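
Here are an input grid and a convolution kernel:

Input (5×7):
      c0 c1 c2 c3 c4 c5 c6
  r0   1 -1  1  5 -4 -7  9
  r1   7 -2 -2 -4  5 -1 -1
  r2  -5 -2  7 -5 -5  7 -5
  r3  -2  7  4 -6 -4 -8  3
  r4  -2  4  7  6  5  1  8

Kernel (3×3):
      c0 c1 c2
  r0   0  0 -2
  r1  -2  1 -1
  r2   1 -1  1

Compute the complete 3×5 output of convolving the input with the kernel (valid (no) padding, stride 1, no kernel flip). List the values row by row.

Output[0,0]: The receptive field on the input at this output position is [1 -1 1 / 7 -2 -2 / -5 -2 7]. Elementwise product with the kernel and sum: 1·-2 + 7·-2 + -2·1 + -2·-1 + -5·1 + -2·-1 + 7·1.

-12 -18 10 35 -45
0 21 -18 -10 31
-6 9 6 4 19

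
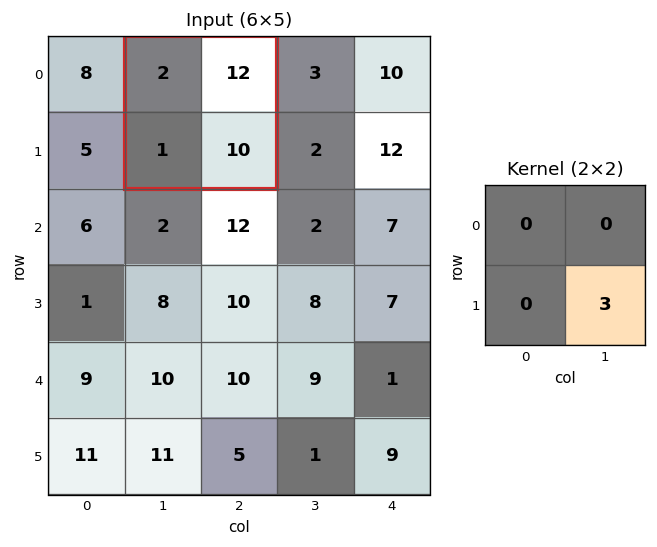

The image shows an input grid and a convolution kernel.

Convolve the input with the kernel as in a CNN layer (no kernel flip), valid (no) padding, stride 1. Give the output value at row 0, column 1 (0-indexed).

The receptive field on the input at this output position is [2 12 / 1 10]. Elementwise product with the kernel and sum: 10·3.

30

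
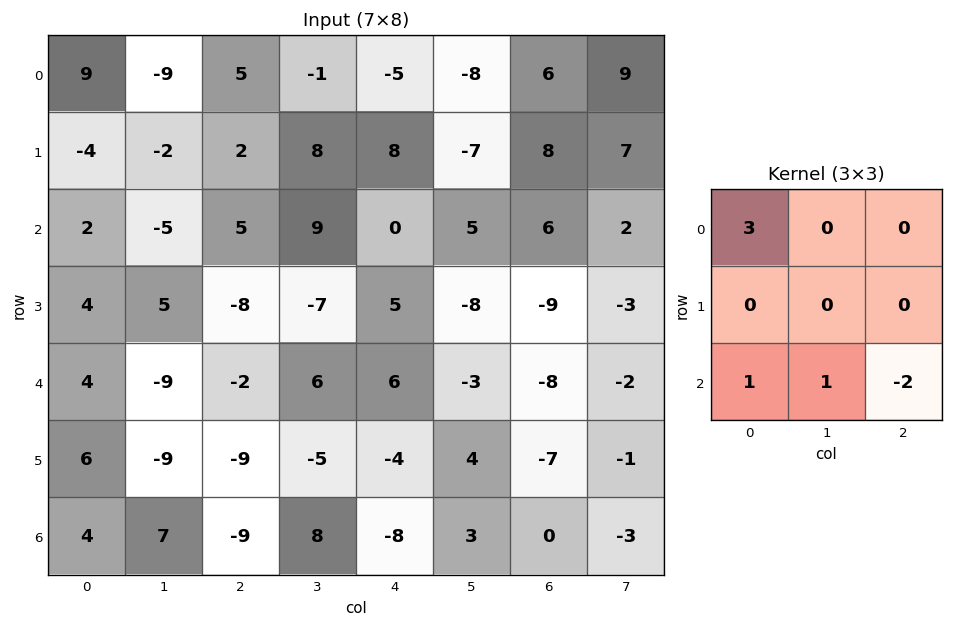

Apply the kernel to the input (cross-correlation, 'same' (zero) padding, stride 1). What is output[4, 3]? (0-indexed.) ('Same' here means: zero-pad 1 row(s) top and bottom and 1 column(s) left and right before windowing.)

-30

The receptive field on the zero-padded input at this output position is [-8 -7 5 / -2 6 6 / -9 -5 -4]. Elementwise product with the kernel and sum: -8·3 + -9·1 + -5·1 + -4·-2.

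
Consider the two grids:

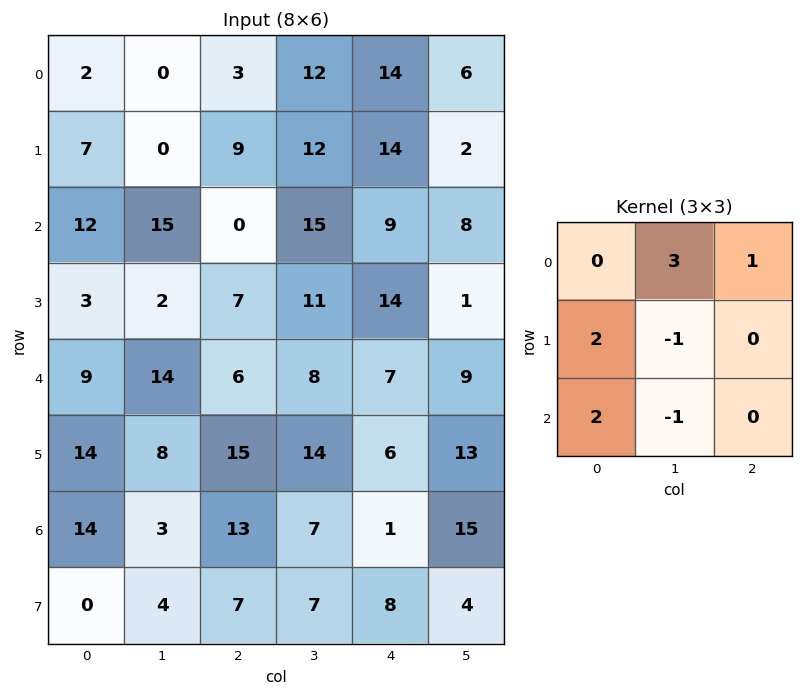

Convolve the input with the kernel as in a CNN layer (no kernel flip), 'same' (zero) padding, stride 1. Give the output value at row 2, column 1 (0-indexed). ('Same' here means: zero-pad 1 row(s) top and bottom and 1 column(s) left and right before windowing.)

The receptive field on the zero-padded input at this output position is [7 0 9 / 12 15 0 / 3 2 7]. Elementwise product with the kernel and sum: 0·3 + 9·1 + 12·2 + 15·-1 + 3·2 + 2·-1.

22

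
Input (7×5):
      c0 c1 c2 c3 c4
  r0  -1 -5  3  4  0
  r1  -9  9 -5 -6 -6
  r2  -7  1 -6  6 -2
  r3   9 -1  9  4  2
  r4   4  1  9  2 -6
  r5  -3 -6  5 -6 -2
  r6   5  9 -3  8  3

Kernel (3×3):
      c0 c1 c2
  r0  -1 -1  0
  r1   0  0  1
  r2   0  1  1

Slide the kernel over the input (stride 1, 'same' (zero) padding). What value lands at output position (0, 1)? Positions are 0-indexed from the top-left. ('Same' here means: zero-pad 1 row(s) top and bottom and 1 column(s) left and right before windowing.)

7

The receptive field on the zero-padded input at this output position is [0 0 0 / -1 -5 3 / -9 9 -5]. Elementwise product with the kernel and sum: 0·-1 + 0·-1 + 3·1 + 9·1 + -5·1.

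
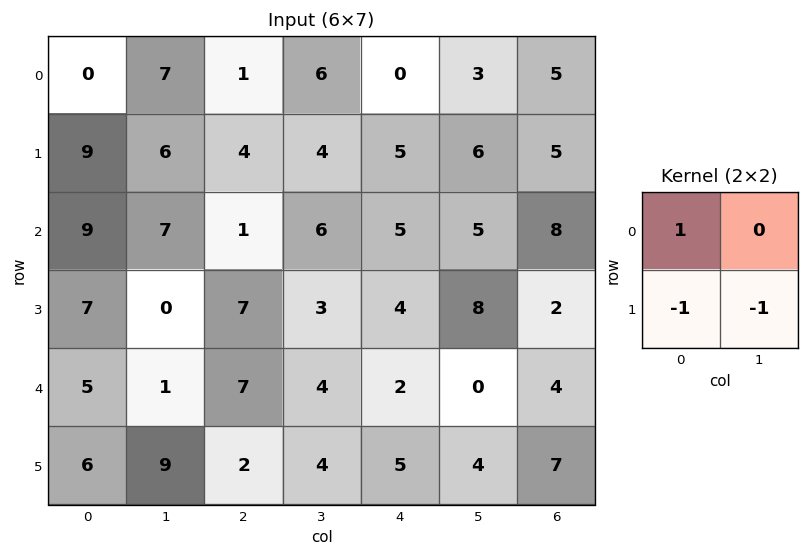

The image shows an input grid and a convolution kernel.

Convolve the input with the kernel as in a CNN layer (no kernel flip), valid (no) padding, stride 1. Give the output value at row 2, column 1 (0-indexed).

0

The receptive field on the input at this output position is [7 1 / 0 7]. Elementwise product with the kernel and sum: 7·1 + 0·-1 + 7·-1.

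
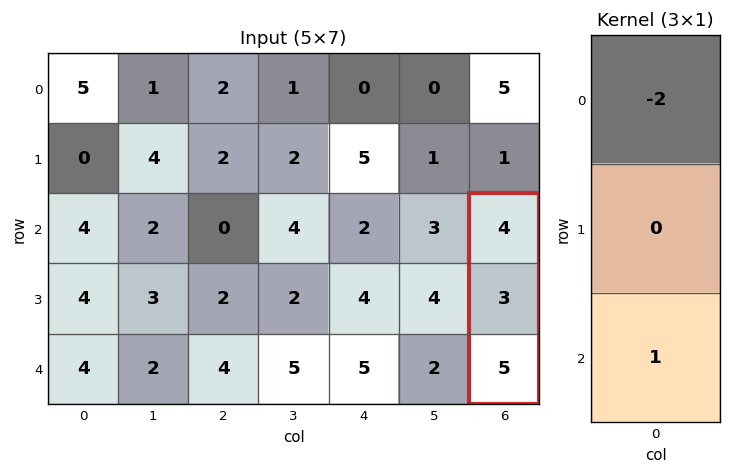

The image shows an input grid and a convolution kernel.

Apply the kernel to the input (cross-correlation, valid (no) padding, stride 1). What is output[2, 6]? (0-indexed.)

The receptive field on the input at this output position is [4 / 3 / 5]. Elementwise product with the kernel and sum: 4·-2 + 5·1.

-3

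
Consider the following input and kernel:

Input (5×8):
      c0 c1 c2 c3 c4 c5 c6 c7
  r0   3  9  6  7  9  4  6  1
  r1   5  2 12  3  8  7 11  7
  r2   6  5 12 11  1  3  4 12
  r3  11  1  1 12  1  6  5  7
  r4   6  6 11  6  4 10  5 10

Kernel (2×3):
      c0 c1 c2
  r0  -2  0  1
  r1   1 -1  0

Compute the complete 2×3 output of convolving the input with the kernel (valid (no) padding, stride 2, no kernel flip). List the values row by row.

3 6 -11
10 -34 -3

Output[0,0]: The receptive field on the input at this output position is [3 9 6 / 5 2 12]. Elementwise product with the kernel and sum: 3·-2 + 6·1 + 5·1 + 2·-1.
Output[0,1]: The receptive field on the input at this output position is [6 7 9 / 12 3 8]. Elementwise product with the kernel and sum: 6·-2 + 9·1 + 12·1 + 3·-1.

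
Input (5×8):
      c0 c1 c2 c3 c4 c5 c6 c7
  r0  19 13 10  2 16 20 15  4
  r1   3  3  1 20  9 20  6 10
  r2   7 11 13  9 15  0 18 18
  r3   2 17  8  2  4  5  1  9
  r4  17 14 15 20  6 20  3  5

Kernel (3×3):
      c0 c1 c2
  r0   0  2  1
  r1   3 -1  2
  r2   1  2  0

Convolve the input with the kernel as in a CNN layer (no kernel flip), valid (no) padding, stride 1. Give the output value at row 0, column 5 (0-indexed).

144

The receptive field on the input at this output position is [20 15 4 / 20 6 10 / 0 18 18]. Elementwise product with the kernel and sum: 15·2 + 4·1 + 20·3 + 6·-1 + 10·2 + 0·1 + 18·2.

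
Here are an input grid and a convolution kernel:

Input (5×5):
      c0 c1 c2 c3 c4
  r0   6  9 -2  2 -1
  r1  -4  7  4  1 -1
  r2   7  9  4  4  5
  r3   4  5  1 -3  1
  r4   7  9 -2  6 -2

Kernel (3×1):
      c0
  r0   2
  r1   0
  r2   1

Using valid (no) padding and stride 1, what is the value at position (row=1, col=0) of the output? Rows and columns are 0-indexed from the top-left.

The receptive field on the input at this output position is [-4 / 7 / 4]. Elementwise product with the kernel and sum: -4·2 + 4·1.

-4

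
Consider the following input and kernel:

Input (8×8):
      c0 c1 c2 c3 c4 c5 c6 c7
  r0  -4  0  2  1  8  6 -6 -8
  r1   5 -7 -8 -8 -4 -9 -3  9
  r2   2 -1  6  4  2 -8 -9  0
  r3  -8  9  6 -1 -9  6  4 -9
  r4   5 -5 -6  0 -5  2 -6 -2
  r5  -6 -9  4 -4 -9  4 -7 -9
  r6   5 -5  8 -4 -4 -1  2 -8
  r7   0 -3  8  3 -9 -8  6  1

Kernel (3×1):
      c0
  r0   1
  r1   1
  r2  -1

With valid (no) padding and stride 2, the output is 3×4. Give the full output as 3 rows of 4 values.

Output[0,0]: The receptive field on the input at this output position is [-4 / 5 / 2]. Elementwise product with the kernel and sum: -4·1 + 5·1 + 2·-1.
Output[0,1]: The receptive field on the input at this output position is [2 / -8 / 6]. Elementwise product with the kernel and sum: 2·1 + -8·1 + 6·-1.

-1 -12 2 0
-11 18 -2 1
-6 -10 -10 -15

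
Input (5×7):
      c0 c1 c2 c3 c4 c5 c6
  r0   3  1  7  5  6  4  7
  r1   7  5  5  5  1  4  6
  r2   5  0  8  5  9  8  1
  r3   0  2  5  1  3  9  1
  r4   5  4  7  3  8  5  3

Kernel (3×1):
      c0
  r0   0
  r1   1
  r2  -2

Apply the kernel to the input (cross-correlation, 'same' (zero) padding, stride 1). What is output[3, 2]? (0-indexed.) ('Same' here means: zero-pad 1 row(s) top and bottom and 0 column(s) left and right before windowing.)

The receptive field on the zero-padded input at this output position is [8 / 5 / 7]. Elementwise product with the kernel and sum: 5·1 + 7·-2.

-9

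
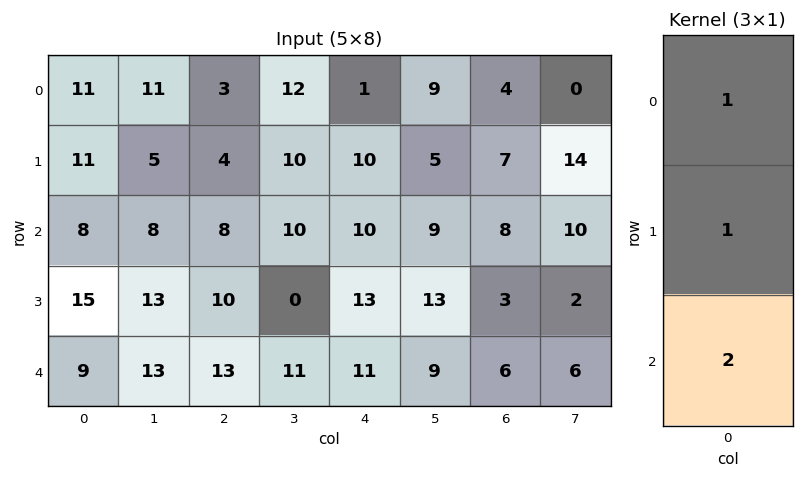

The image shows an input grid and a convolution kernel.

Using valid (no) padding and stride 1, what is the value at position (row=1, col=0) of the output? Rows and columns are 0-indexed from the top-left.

49

The receptive field on the input at this output position is [11 / 8 / 15]. Elementwise product with the kernel and sum: 11·1 + 8·1 + 15·2.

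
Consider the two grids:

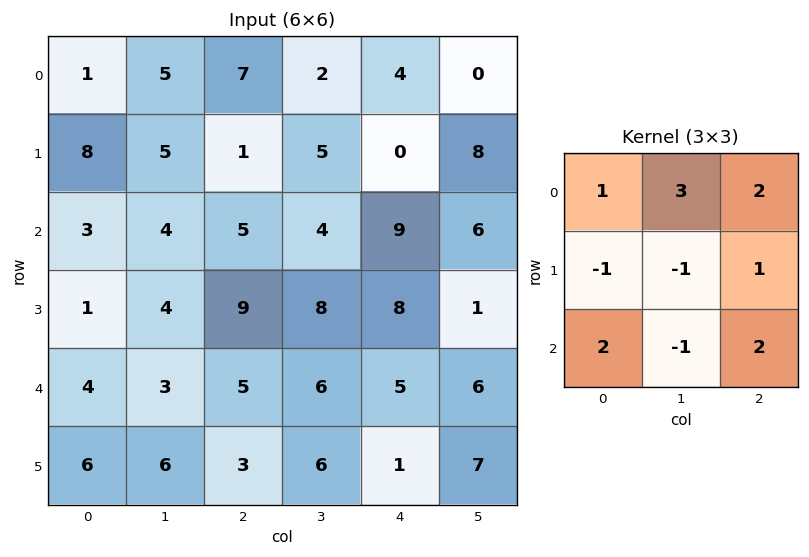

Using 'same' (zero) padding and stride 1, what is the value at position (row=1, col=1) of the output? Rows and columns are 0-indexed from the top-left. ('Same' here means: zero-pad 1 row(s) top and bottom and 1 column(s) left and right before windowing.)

The receptive field on the zero-padded input at this output position is [1 5 7 / 8 5 1 / 3 4 5]. Elementwise product with the kernel and sum: 1·1 + 5·3 + 7·2 + 8·-1 + 5·-1 + 1·1 + 3·2 + 4·-1 + 5·2.

30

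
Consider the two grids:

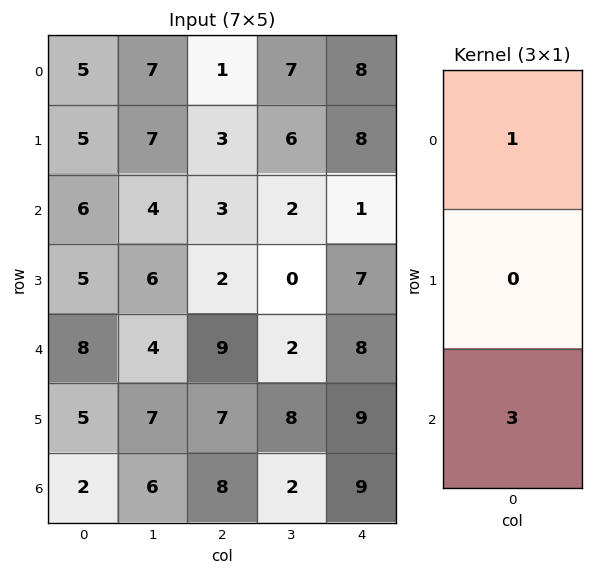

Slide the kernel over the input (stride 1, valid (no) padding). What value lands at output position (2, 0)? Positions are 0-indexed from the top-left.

The receptive field on the input at this output position is [6 / 5 / 8]. Elementwise product with the kernel and sum: 6·1 + 8·3.

30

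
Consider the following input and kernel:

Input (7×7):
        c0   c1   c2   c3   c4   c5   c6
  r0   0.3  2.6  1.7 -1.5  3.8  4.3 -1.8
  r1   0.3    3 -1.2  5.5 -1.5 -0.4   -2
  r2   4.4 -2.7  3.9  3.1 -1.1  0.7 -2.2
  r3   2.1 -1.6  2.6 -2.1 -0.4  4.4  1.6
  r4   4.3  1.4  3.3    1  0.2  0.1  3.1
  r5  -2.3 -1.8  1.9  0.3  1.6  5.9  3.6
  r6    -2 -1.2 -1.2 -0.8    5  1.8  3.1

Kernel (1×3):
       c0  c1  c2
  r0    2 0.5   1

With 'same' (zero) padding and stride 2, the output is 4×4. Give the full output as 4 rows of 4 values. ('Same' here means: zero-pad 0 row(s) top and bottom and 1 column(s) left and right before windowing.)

2.75 4.55 3.2 7.7
-0.5 -0.35 6.35 0.3
3.55 5.45 2.2 1.75
-2.2 -3.8 2.7 5.15

Output[0,0]: The receptive field on the zero-padded input at this output position is [0 0.3 2.6]. Elementwise product with the kernel and sum: 0·2 + 0.3·0.5 + 2.6·1.
Output[0,1]: The receptive field on the zero-padded input at this output position is [2.6 1.7 -1.5]. Elementwise product with the kernel and sum: 2.6·2 + 1.7·0.5 + -1.5·1.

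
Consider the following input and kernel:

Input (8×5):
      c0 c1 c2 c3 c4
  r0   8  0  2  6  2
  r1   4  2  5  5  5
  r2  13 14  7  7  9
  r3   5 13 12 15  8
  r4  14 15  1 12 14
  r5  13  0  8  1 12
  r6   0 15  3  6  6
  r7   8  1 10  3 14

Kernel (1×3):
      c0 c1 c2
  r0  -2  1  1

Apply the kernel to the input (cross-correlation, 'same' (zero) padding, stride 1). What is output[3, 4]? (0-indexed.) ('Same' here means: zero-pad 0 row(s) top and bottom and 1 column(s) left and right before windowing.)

The receptive field on the zero-padded input at this output position is [15 8 0]. Elementwise product with the kernel and sum: 15·-2 + 8·1 + 0·1.

-22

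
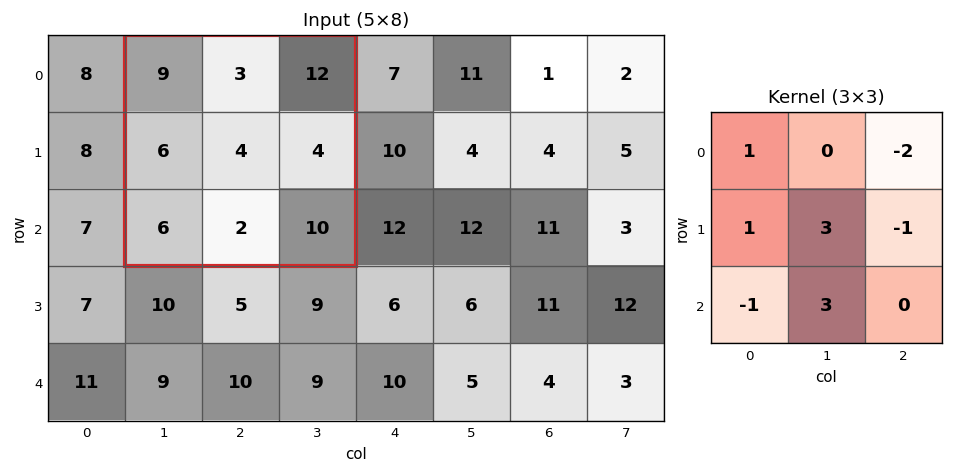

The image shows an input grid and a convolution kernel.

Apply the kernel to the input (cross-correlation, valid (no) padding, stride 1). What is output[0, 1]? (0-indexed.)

The receptive field on the input at this output position is [9 3 12 / 6 4 4 / 6 2 10]. Elementwise product with the kernel and sum: 9·1 + 12·-2 + 6·1 + 4·3 + 4·-1 + 6·-1 + 2·3.

-1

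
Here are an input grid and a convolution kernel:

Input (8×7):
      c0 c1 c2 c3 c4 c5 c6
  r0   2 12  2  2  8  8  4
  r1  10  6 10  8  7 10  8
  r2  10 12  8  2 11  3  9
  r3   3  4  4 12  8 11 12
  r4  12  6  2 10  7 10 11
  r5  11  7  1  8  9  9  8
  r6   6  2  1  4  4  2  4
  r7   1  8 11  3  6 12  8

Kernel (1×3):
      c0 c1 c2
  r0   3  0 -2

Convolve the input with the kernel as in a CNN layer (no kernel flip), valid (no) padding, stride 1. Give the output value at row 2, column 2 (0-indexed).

2

The receptive field on the input at this output position is [8 2 11]. Elementwise product with the kernel and sum: 8·3 + 11·-2.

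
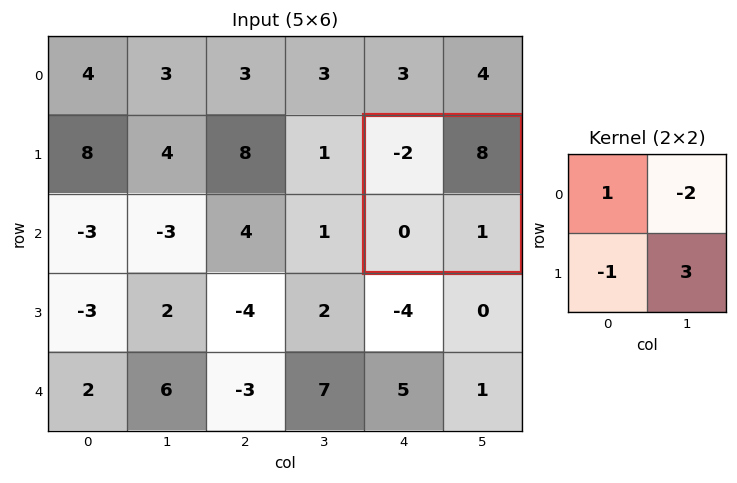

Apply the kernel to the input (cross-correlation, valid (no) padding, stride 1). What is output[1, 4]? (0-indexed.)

-15

The receptive field on the input at this output position is [-2 8 / 0 1]. Elementwise product with the kernel and sum: -2·1 + 8·-2 + 0·-1 + 1·3.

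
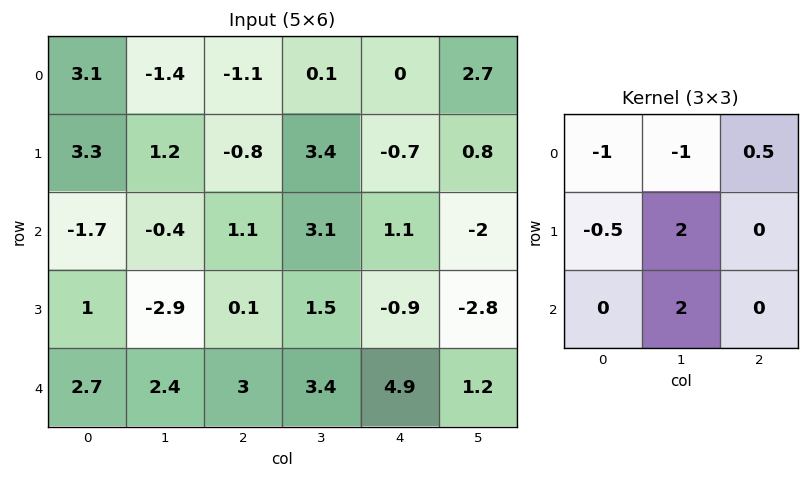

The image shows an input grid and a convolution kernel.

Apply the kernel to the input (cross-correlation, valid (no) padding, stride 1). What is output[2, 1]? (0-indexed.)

8.5

The receptive field on the input at this output position is [-0.4 1.1 3.1 / -2.9 0.1 1.5 / 2.4 3 3.4]. Elementwise product with the kernel and sum: -0.4·-1 + 1.1·-1 + 3.1·0.5 + -2.9·-0.5 + 0.1·2 + 3·2.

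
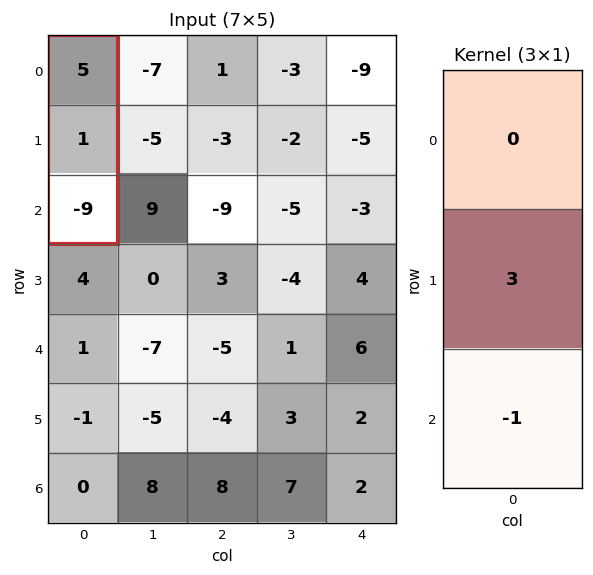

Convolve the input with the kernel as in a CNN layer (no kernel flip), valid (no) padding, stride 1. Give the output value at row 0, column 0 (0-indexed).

The receptive field on the input at this output position is [5 / 1 / -9]. Elementwise product with the kernel and sum: 1·3 + -9·-1.

12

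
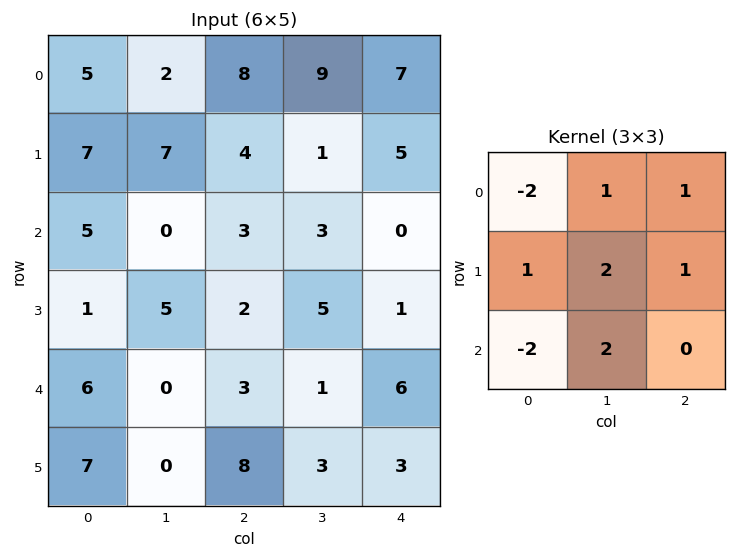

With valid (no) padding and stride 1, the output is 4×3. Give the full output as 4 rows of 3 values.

Output[0,0]: The receptive field on the input at this output position is [5 2 8 / 7 7 4 / 5 0 3]. Elementwise product with the kernel and sum: 5·-2 + 2·1 + 8·1 + 7·1 + 7·2 + 4·1 + 5·-2 + 0·2.

15 35 11
13 -6 13
-6 26 6
0 20 3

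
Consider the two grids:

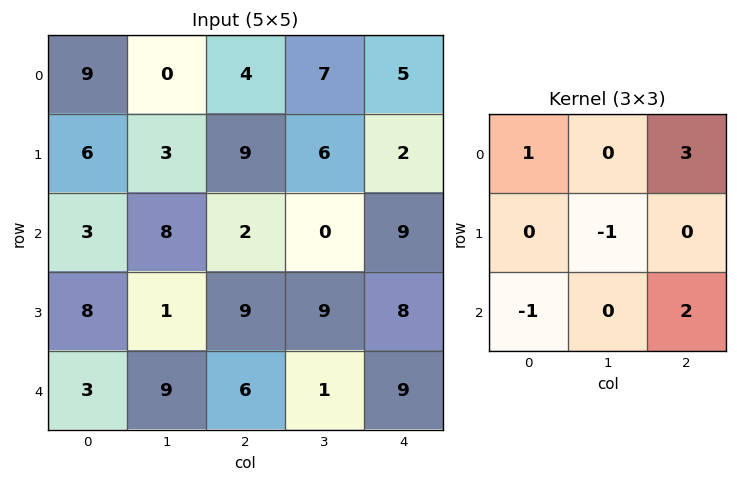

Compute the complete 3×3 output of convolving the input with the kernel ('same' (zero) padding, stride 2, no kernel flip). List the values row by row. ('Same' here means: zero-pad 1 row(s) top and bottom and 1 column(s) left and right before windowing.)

Output[0,0]: The receptive field on the zero-padded input at this output position is [0 0 0 / 0 9 0 / 0 6 3]. Elementwise product with the kernel and sum: 0·1 + 0·3 + 9·-1 + 0·-1 + 3·2.

-3 5 -11
8 36 -12
0 22 0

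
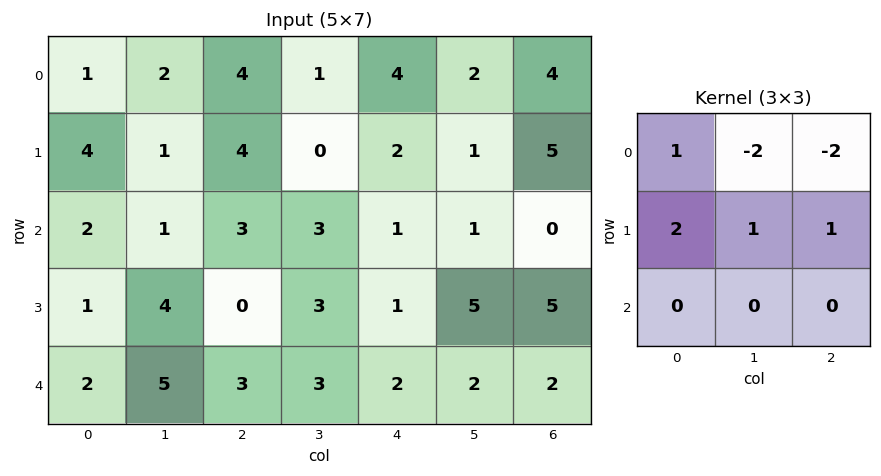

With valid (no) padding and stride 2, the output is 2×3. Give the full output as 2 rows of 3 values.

2 4 2
0 -1 11

Output[0,0]: The receptive field on the input at this output position is [1 2 4 / 4 1 4 / 2 1 3]. Elementwise product with the kernel and sum: 1·1 + 2·-2 + 4·-2 + 4·2 + 1·1 + 4·1.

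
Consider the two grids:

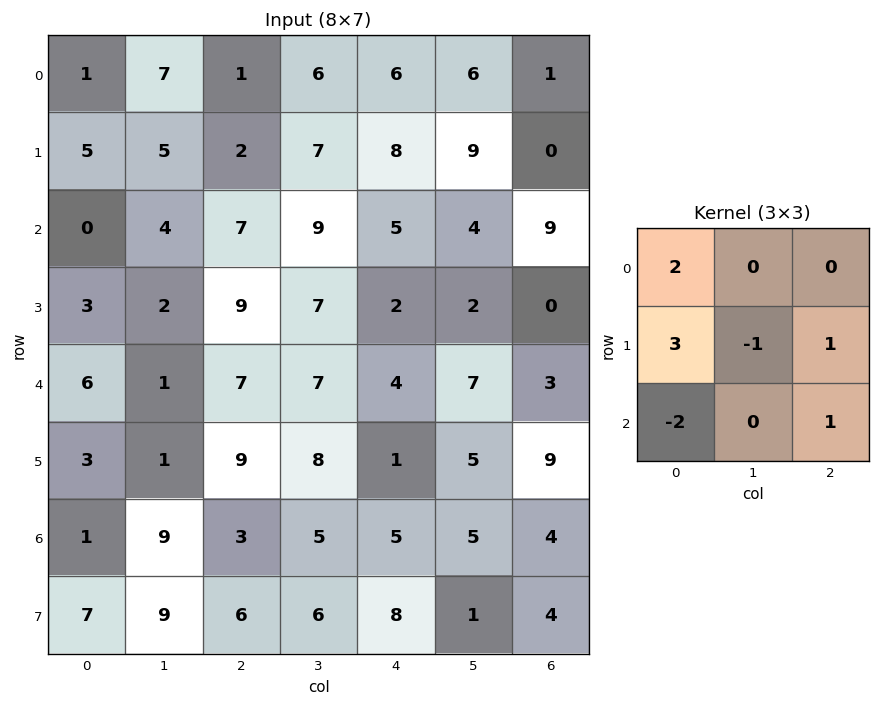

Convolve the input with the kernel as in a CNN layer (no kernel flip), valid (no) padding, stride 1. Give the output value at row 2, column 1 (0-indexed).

17

The receptive field on the input at this output position is [4 7 9 / 2 9 7 / 1 7 7]. Elementwise product with the kernel and sum: 4·2 + 2·3 + 9·-1 + 7·1 + 1·-2 + 7·1.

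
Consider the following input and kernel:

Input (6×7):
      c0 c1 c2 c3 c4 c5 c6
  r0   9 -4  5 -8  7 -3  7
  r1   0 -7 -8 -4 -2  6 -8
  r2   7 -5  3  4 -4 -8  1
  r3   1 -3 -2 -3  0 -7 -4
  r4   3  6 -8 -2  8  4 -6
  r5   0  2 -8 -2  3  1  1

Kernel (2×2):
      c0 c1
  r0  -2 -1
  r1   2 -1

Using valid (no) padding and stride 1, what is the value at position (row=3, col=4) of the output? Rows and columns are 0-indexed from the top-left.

The receptive field on the input at this output position is [0 -7 / 8 4]. Elementwise product with the kernel and sum: 0·-2 + -7·-1 + 8·2 + 4·-1.

19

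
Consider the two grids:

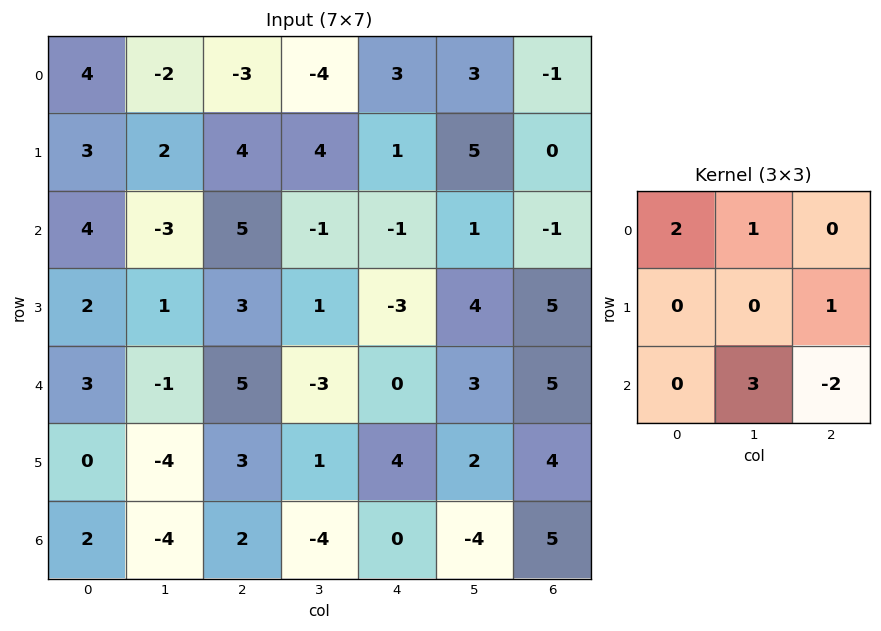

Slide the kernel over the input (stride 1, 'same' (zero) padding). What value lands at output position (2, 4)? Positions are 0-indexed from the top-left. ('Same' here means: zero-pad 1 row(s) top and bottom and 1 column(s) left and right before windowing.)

-7

The receptive field on the zero-padded input at this output position is [4 1 5 / -1 -1 1 / 1 -3 4]. Elementwise product with the kernel and sum: 4·2 + 1·1 + 1·1 + -3·3 + 4·-2.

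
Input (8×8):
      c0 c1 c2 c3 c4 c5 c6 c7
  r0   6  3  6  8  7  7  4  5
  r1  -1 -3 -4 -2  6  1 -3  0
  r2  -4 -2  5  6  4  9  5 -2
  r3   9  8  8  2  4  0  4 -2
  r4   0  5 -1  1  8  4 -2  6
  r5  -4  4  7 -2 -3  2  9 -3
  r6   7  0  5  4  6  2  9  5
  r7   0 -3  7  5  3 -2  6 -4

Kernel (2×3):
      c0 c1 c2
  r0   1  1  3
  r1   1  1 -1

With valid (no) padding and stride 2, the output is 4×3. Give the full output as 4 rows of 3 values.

Output[0,0]: The receptive field on the input at this output position is [6 3 6 / -1 -3 -4]. Elementwise product with the kernel and sum: 6·1 + 3·1 + 6·3 + -1·1 + -3·1 + -4·-1.

27 23 36
18 29 28
-5 32 -4
12 36 30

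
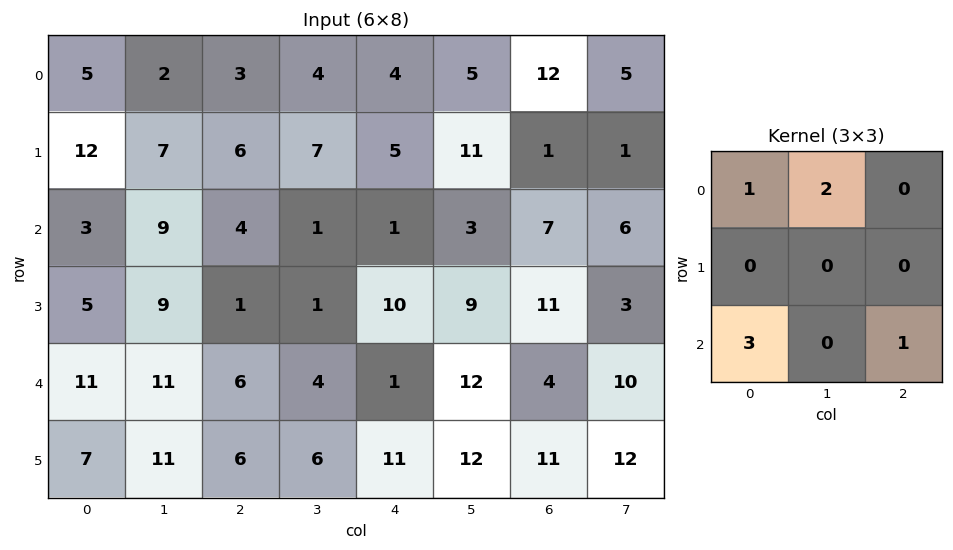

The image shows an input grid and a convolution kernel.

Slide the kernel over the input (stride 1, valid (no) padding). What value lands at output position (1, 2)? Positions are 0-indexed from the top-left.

33

The receptive field on the input at this output position is [6 7 5 / 4 1 1 / 1 1 10]. Elementwise product with the kernel and sum: 6·1 + 7·2 + 1·3 + 10·1.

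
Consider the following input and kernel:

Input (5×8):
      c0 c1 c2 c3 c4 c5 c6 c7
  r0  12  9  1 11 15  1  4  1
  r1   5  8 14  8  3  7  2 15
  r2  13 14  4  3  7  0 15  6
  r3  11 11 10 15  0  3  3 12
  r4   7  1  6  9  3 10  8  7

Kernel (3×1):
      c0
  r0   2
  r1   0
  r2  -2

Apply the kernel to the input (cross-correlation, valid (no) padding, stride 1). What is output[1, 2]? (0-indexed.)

8

The receptive field on the input at this output position is [14 / 4 / 10]. Elementwise product with the kernel and sum: 14·2 + 10·-2.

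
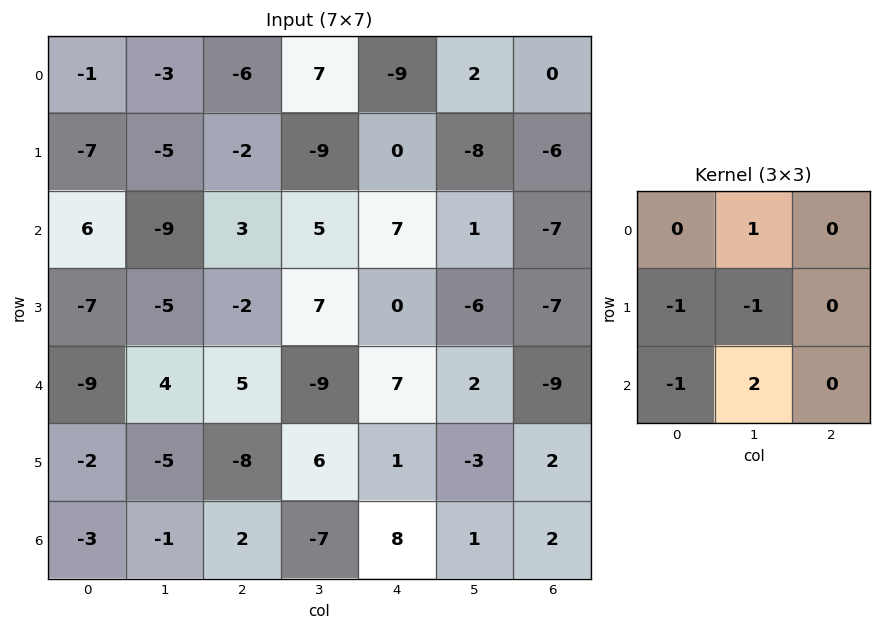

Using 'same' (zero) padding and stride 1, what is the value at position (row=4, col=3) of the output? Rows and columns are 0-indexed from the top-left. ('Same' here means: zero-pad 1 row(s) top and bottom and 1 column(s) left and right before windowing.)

The receptive field on the zero-padded input at this output position is [-2 7 0 / 5 -9 7 / -8 6 1]. Elementwise product with the kernel and sum: 7·1 + 5·-1 + -9·-1 + -8·-1 + 6·2.

31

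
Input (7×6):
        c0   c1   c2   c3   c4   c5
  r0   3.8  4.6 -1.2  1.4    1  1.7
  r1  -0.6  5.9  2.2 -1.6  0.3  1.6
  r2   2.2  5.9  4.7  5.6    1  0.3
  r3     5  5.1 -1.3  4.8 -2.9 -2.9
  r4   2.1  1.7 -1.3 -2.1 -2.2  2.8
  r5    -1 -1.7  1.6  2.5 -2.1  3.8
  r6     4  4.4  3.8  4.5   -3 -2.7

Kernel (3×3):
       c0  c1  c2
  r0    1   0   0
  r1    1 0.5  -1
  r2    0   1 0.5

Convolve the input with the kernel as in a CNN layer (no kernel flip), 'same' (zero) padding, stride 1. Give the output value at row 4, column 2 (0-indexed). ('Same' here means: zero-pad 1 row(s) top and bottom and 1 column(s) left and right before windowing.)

The receptive field on the zero-padded input at this output position is [5.1 -1.3 4.8 / 1.7 -1.3 -2.1 / -1.7 1.6 2.5]. Elementwise product with the kernel and sum: 5.1·1 + 1.7·1 + -1.3·0.5 + -2.1·-1 + 1.6·1 + 2.5·0.5.

11.1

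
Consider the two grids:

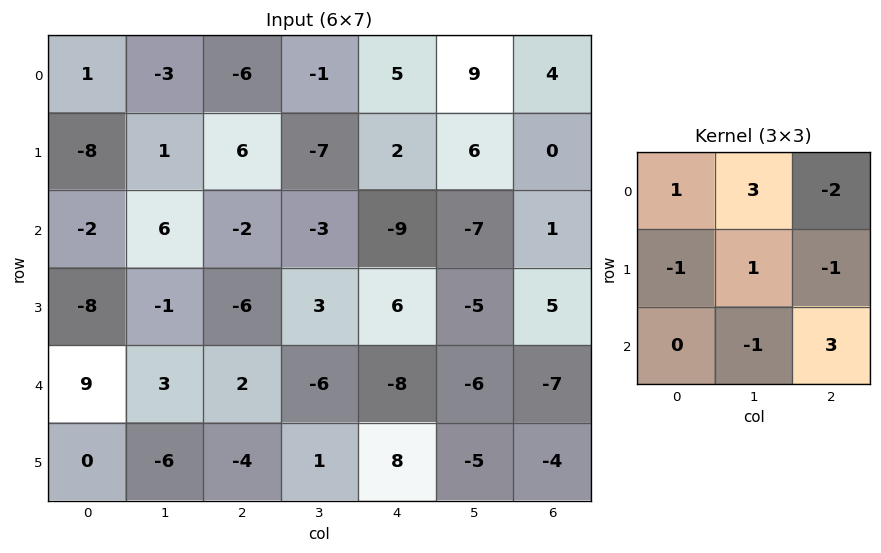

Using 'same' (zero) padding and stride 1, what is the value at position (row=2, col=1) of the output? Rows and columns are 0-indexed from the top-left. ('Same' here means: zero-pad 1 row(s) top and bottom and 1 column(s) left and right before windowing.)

The receptive field on the zero-padded input at this output position is [-8 1 6 / -2 6 -2 / -8 -1 -6]. Elementwise product with the kernel and sum: -8·1 + 1·3 + 6·-2 + -2·-1 + 6·1 + -2·-1 + -1·-1 + -6·3.

-24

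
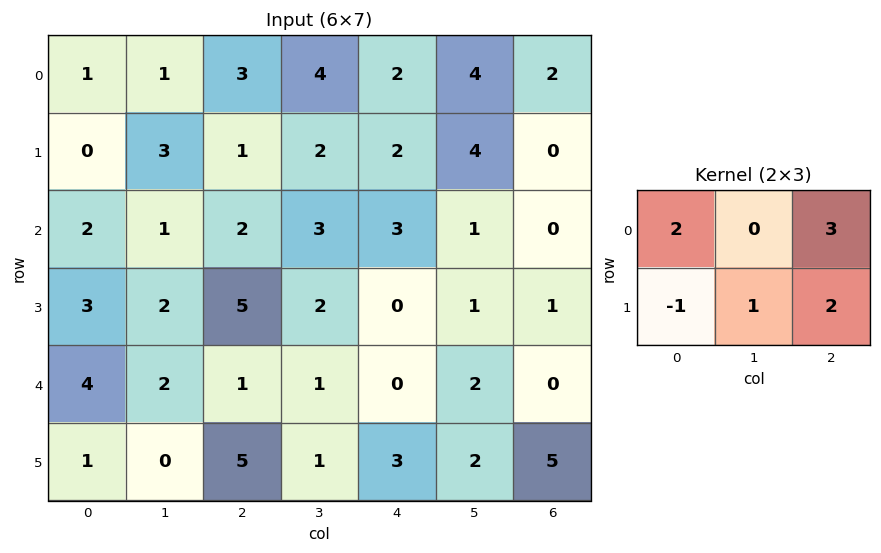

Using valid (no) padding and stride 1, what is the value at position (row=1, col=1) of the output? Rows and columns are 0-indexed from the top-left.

The receptive field on the input at this output position is [3 1 2 / 1 2 3]. Elementwise product with the kernel and sum: 3·2 + 2·3 + 1·-1 + 2·1 + 3·2.

19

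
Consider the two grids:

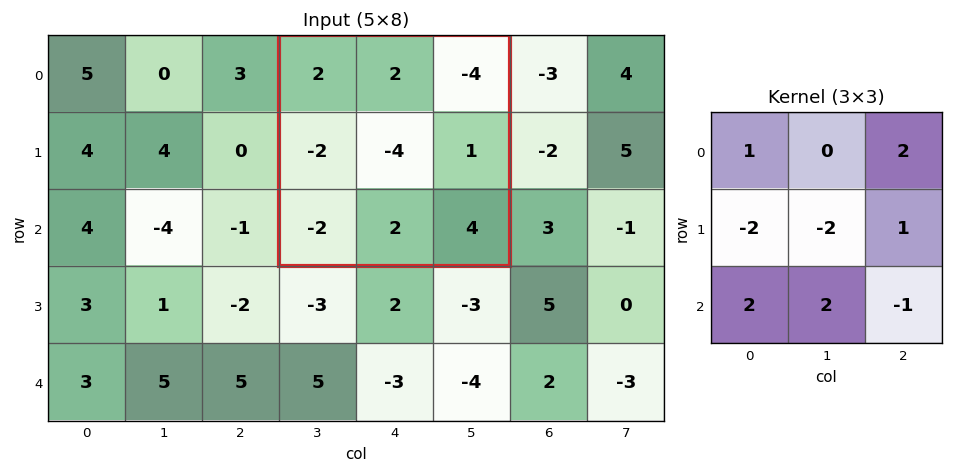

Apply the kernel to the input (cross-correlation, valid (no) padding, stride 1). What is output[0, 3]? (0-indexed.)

3

The receptive field on the input at this output position is [2 2 -4 / -2 -4 1 / -2 2 4]. Elementwise product with the kernel and sum: 2·1 + -4·2 + -2·-2 + -4·-2 + 1·1 + -2·2 + 2·2 + 4·-1.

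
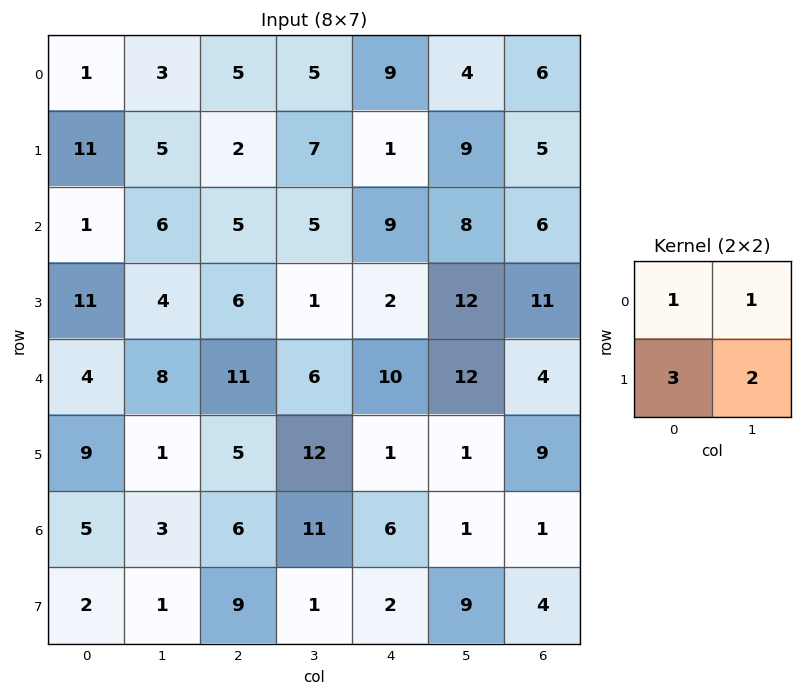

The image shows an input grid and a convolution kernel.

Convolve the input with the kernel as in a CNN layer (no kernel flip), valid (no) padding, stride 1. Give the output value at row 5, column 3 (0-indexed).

The receptive field on the input at this output position is [12 1 / 11 6]. Elementwise product with the kernel and sum: 12·1 + 1·1 + 11·3 + 6·2.

58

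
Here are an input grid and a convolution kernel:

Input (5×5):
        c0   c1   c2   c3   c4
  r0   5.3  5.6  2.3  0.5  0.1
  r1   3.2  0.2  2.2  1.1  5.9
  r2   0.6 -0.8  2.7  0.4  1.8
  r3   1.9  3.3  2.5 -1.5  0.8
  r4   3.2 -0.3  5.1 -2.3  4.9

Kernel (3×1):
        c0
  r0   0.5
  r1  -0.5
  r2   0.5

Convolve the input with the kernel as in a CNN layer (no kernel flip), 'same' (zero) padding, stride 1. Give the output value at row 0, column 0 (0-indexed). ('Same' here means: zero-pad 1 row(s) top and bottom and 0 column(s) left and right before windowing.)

-1.05

The receptive field on the zero-padded input at this output position is [0 / 5.3 / 3.2]. Elementwise product with the kernel and sum: 0·0.5 + 5.3·-0.5 + 3.2·0.5.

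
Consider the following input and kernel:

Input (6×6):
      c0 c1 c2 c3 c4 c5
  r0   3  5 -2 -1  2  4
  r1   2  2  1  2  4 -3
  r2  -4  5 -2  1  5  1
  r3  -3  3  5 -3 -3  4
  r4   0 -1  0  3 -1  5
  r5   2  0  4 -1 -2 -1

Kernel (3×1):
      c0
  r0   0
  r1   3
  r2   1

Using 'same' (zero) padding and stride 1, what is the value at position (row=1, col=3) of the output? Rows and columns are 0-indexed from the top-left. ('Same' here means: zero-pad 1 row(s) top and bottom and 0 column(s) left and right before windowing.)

7

The receptive field on the zero-padded input at this output position is [-1 / 2 / 1]. Elementwise product with the kernel and sum: 2·3 + 1·1.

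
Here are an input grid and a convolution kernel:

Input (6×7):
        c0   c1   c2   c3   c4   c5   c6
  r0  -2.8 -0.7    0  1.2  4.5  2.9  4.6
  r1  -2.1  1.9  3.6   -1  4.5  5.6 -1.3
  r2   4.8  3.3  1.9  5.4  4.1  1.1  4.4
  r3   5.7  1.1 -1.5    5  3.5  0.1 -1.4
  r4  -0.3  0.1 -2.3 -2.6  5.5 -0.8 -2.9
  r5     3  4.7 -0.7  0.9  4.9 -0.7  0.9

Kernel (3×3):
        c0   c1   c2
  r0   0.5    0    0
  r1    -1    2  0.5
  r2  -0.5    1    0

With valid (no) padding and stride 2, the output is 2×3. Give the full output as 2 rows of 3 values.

Output[0,0]: The receptive field on the input at this output position is [-2.8 -0.7 0 / -2.1 1.9 3.6 / 4.8 3.3 1.9]. Elementwise product with the kernel and sum: -2.8·0.5 + -2.1·-1 + 1.9·2 + 3.6·0.5 + 4.8·-0.5 + 3.3·1.
Output[0,1]: The receptive field on the input at this output position is [0 1.2 4.5 / 3.6 -1 4.5 / 1.9 5.4 4.1]. Elementwise product with the kernel and sum: 0·0.5 + 3.6·-1 + -1·2 + 4.5·0.5 + 1.9·-0.5 + 5.4·1.

7.2 1.1 7.35
-1.6 12.75 -5.5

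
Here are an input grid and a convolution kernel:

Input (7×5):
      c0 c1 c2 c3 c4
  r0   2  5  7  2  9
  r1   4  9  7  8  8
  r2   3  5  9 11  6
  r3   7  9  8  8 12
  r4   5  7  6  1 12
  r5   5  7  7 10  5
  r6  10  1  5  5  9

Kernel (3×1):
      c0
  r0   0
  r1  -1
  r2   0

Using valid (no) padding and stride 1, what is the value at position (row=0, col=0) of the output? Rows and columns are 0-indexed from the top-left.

-4

The receptive field on the input at this output position is [2 / 4 / 3]. Elementwise product with the kernel and sum: 4·-1.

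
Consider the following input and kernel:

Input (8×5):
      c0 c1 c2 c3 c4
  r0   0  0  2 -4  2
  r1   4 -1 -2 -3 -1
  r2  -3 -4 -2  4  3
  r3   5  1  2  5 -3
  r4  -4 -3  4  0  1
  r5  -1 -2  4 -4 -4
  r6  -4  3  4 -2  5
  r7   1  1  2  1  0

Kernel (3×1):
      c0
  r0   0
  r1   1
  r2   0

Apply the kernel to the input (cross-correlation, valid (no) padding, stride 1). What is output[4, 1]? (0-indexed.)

-2

The receptive field on the input at this output position is [-3 / -2 / 3]. Elementwise product with the kernel and sum: -2·1.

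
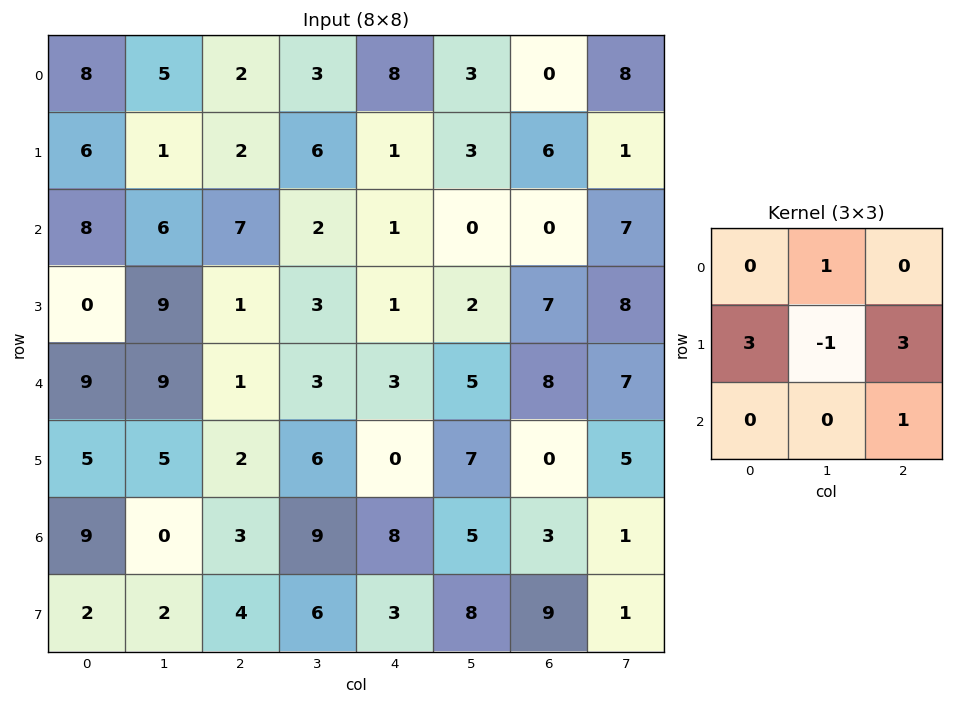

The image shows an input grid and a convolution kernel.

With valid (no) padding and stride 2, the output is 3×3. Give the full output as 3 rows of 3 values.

Output[0,0]: The receptive field on the input at this output position is [8 5 2 / 6 1 2 / 8 6 7]. Elementwise product with the kernel and sum: 5·1 + 6·3 + 1·-1 + 2·3 + 7·1.
Output[0,1]: The receptive field on the input at this output position is [2 3 8 / 2 6 1 / 7 2 1]. Elementwise product with the kernel and sum: 3·1 + 2·3 + 6·-1 + 1·3 + 1·1.

35 7 21
1 8 30
28 11 1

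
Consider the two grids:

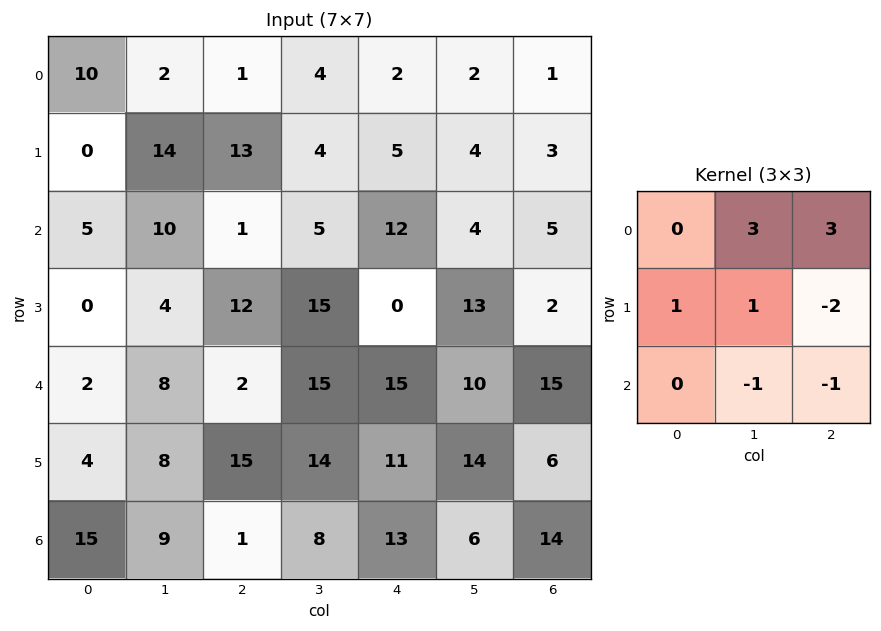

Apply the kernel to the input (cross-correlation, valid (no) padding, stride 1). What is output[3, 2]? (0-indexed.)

The receptive field on the input at this output position is [12 15 0 / 2 15 15 / 15 14 11]. Elementwise product with the kernel and sum: 15·3 + 0·3 + 2·1 + 15·1 + 15·-2 + 14·-1 + 11·-1.

7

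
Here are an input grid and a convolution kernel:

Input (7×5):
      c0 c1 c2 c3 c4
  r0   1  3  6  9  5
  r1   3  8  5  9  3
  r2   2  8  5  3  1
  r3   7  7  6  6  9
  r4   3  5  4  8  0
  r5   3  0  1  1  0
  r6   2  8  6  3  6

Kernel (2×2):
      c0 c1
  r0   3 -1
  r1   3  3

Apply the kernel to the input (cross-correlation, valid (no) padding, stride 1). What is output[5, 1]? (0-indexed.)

41

The receptive field on the input at this output position is [0 1 / 8 6]. Elementwise product with the kernel and sum: 0·3 + 1·-1 + 8·3 + 6·3.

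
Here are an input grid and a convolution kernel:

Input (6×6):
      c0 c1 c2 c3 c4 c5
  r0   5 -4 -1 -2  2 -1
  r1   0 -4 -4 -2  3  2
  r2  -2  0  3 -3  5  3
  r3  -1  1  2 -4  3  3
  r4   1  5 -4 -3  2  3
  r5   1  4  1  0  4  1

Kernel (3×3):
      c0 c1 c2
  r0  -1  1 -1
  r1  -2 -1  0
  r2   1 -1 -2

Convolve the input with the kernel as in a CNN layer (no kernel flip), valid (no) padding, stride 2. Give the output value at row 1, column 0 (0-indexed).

4

The receptive field on the input at this output position is [-2 0 3 / -1 1 2 / 1 5 -4]. Elementwise product with the kernel and sum: -2·-1 + 0·1 + 3·-1 + -1·-2 + 1·-1 + 1·1 + 5·-1 + -4·-2.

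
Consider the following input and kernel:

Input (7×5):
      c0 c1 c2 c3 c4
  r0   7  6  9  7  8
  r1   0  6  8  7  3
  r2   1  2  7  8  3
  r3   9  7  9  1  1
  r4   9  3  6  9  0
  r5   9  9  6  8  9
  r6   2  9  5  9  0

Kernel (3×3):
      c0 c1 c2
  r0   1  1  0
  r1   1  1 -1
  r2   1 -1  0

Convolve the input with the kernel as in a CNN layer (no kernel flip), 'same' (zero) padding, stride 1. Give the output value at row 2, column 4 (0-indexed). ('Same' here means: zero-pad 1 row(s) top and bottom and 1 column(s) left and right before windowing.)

21

The receptive field on the zero-padded input at this output position is [7 3 0 / 8 3 0 / 1 1 0]. Elementwise product with the kernel and sum: 7·1 + 3·1 + 8·1 + 3·1 + 0·-1 + 1·1 + 1·-1.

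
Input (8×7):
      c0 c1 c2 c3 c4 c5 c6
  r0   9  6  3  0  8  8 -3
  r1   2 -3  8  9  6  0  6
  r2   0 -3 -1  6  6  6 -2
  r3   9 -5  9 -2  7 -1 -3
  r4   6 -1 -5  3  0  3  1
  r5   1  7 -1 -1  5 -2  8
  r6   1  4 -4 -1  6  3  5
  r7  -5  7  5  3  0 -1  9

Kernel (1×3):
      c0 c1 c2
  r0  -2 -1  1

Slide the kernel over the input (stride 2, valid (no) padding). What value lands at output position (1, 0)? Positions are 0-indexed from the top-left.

2

The receptive field on the input at this output position is [0 -3 -1]. Elementwise product with the kernel and sum: 0·-2 + -3·-1 + -1·1.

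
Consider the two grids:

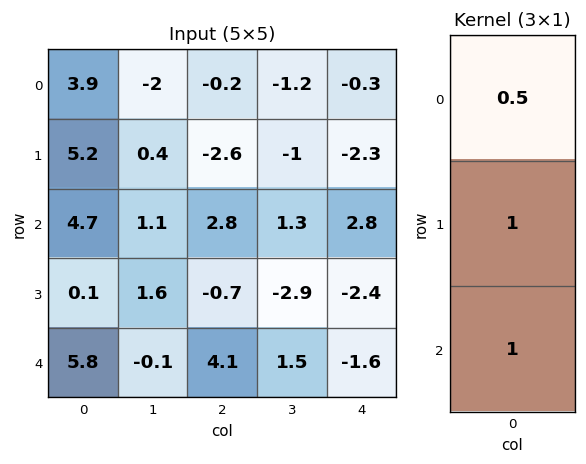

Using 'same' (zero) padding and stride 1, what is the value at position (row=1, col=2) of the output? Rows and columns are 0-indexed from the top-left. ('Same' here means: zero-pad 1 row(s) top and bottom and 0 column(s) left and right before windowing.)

0.1

The receptive field on the zero-padded input at this output position is [-0.2 / -2.6 / 2.8]. Elementwise product with the kernel and sum: -0.2·0.5 + -2.6·1 + 2.8·1.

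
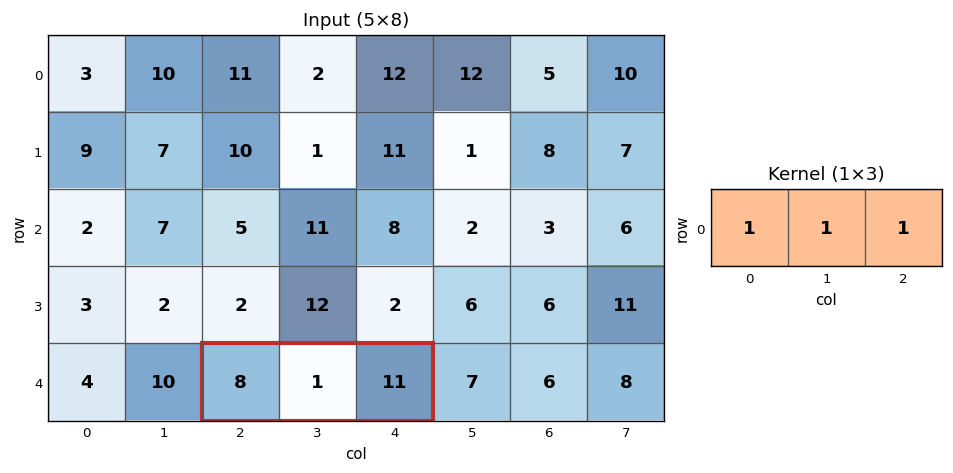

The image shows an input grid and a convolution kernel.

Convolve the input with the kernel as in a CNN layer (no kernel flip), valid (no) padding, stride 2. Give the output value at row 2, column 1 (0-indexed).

20

The receptive field on the input at this output position is [8 1 11]. Elementwise product with the kernel and sum: 8·1 + 1·1 + 11·1.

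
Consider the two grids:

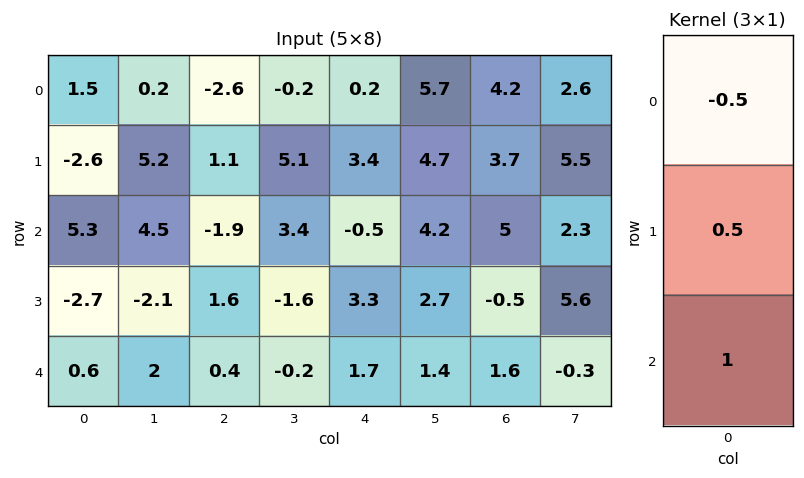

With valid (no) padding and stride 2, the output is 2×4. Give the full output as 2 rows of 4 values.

Output[0,0]: The receptive field on the input at this output position is [1.5 / -2.6 / 5.3]. Elementwise product with the kernel and sum: 1.5·-0.5 + -2.6·0.5 + 5.3·1.

3.25 -0.05 1.1 4.75
-3.4 2.15 3.6 -1.15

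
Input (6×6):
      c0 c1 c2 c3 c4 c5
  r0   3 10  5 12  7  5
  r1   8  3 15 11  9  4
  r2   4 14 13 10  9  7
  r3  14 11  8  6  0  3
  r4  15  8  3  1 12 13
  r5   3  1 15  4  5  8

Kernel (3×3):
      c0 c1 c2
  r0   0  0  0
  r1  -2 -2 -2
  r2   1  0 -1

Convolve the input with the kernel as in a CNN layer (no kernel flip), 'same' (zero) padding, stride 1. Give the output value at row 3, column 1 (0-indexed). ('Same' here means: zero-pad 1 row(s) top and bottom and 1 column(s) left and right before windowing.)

The receptive field on the zero-padded input at this output position is [4 14 13 / 14 11 8 / 15 8 3]. Elementwise product with the kernel and sum: 14·-2 + 11·-2 + 8·-2 + 15·1 + 3·-1.

-54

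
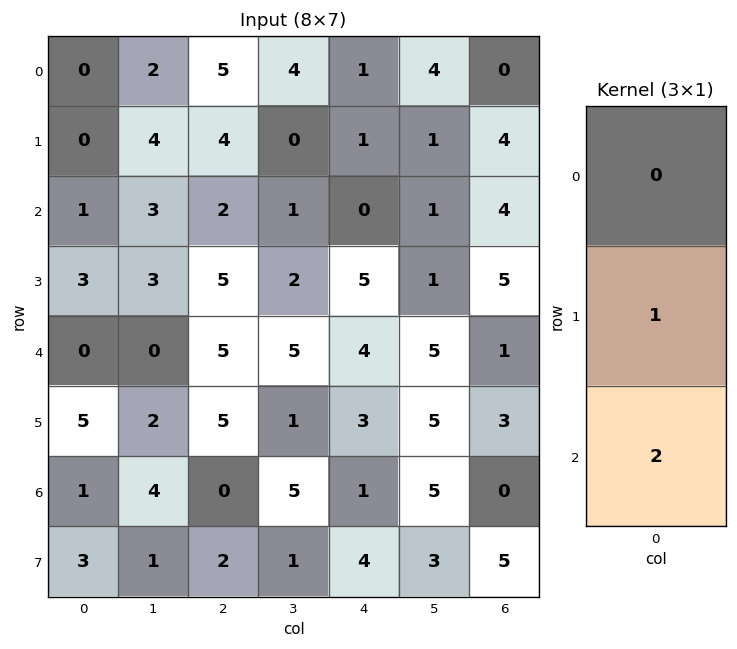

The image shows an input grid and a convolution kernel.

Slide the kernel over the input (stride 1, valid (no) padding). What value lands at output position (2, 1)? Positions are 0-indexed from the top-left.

The receptive field on the input at this output position is [3 / 3 / 0]. Elementwise product with the kernel and sum: 3·1 + 0·2.

3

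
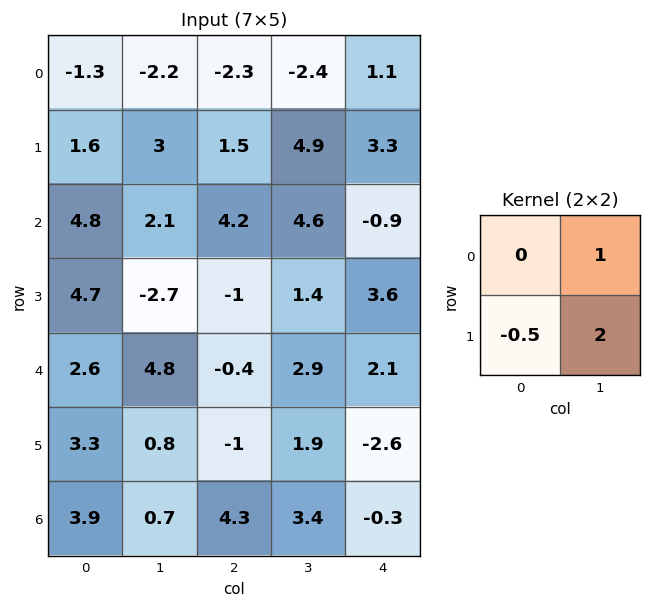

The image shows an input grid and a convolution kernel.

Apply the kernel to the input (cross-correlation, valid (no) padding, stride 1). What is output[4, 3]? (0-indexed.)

The receptive field on the input at this output position is [2.9 2.1 / 1.9 -2.6]. Elementwise product with the kernel and sum: 2.1·1 + 1.9·-0.5 + -2.6·2.

-4.05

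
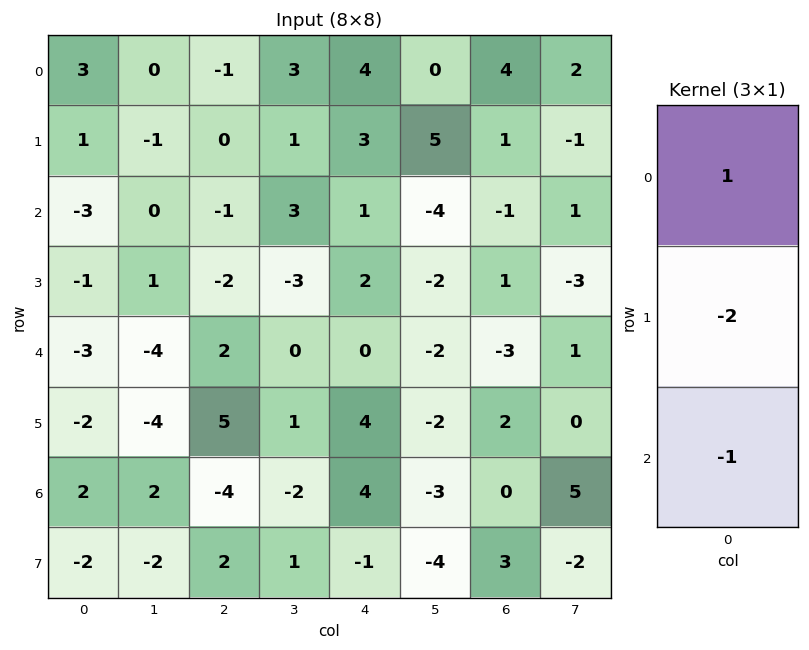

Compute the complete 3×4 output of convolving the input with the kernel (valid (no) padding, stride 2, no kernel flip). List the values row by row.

4 0 -3 3
2 1 -3 0
-1 -4 -12 -7

Output[0,0]: The receptive field on the input at this output position is [3 / 1 / -3]. Elementwise product with the kernel and sum: 3·1 + 1·-2 + -3·-1.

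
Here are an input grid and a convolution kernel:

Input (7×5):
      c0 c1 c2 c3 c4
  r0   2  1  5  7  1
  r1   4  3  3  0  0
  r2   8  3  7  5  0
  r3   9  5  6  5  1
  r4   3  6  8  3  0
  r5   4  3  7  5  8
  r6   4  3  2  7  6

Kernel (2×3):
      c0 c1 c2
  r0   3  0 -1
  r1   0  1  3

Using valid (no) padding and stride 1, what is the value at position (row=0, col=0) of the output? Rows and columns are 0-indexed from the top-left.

13

The receptive field on the input at this output position is [2 1 5 / 4 3 3]. Elementwise product with the kernel and sum: 2·3 + 5·-1 + 3·1 + 3·3.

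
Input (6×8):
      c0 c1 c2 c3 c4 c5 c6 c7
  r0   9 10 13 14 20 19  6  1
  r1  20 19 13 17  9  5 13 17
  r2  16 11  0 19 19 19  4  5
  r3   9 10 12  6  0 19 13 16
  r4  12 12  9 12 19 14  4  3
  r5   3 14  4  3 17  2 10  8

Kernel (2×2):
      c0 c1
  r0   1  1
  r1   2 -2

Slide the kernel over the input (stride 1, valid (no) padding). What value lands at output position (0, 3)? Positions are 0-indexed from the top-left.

50

The receptive field on the input at this output position is [14 20 / 17 9]. Elementwise product with the kernel and sum: 14·1 + 20·1 + 17·2 + 9·-2.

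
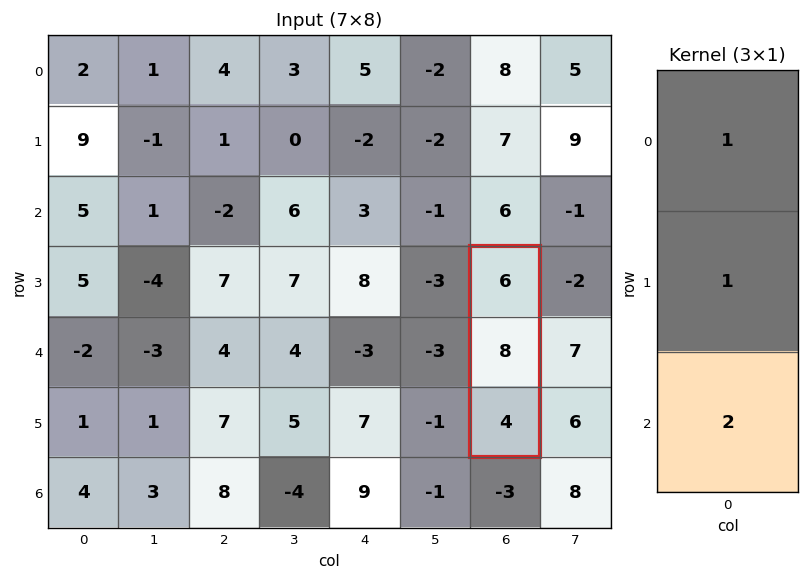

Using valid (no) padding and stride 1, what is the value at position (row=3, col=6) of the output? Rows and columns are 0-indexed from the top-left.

22

The receptive field on the input at this output position is [6 / 8 / 4]. Elementwise product with the kernel and sum: 6·1 + 8·1 + 4·2.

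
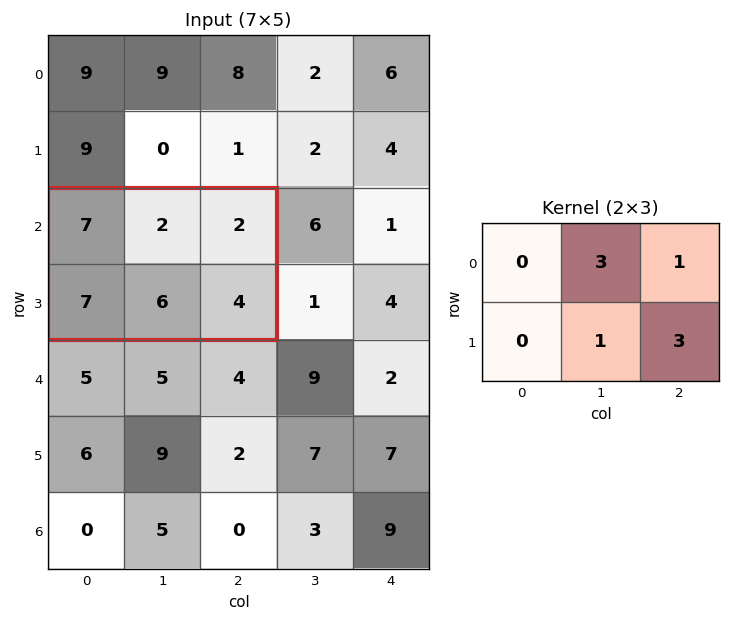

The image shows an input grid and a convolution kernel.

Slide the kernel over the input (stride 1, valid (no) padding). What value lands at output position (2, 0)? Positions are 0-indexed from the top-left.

The receptive field on the input at this output position is [7 2 2 / 7 6 4]. Elementwise product with the kernel and sum: 2·3 + 2·1 + 6·1 + 4·3.

26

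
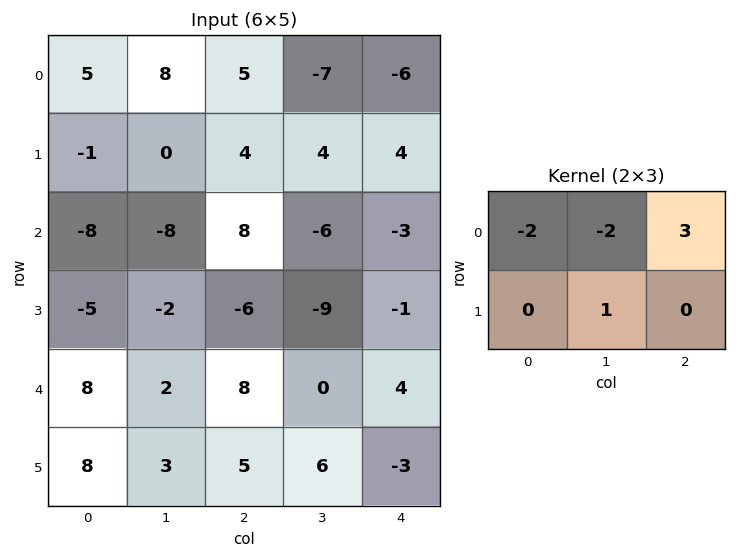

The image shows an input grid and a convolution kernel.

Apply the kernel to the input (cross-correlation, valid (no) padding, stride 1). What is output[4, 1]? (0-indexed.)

-15

The receptive field on the input at this output position is [2 8 0 / 3 5 6]. Elementwise product with the kernel and sum: 2·-2 + 8·-2 + 0·3 + 5·1.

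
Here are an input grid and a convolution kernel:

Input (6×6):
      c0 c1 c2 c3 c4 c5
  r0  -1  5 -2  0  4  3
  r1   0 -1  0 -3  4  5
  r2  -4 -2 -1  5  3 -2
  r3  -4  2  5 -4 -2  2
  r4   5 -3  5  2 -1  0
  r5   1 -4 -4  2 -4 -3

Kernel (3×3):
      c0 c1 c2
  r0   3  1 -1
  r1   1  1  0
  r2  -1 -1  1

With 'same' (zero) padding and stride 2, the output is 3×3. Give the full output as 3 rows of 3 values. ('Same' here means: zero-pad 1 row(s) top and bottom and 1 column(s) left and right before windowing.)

-2 1 8
3 -14 6
-6 27 -16

Output[0,0]: The receptive field on the zero-padded input at this output position is [0 0 0 / 0 -1 5 / 0 0 -1]. Elementwise product with the kernel and sum: 0·3 + 0·1 + 0·-1 + 0·1 + -1·1 + 0·-1 + 0·-1 + -1·1.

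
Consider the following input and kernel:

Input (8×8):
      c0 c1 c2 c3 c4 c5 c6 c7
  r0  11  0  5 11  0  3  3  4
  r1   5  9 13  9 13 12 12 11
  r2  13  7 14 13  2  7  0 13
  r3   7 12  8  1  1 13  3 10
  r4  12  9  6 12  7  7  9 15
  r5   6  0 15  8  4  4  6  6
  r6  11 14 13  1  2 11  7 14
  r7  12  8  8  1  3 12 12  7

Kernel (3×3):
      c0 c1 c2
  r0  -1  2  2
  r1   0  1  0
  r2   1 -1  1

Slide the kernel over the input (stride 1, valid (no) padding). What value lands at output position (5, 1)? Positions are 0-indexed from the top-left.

The receptive field on the input at this output position is [0 15 8 / 14 13 1 / 8 8 1]. Elementwise product with the kernel and sum: 0·-1 + 15·2 + 8·2 + 13·1 + 8·1 + 8·-1 + 1·1.

60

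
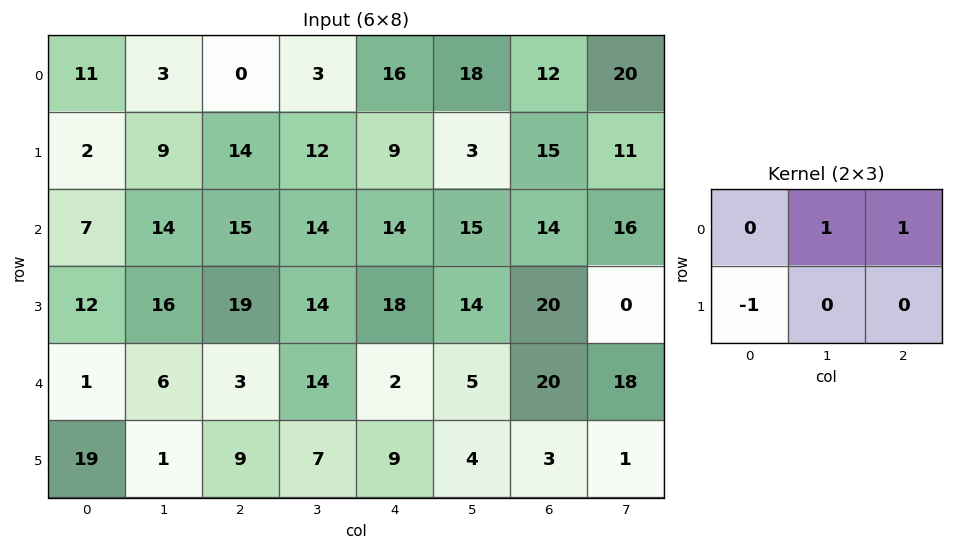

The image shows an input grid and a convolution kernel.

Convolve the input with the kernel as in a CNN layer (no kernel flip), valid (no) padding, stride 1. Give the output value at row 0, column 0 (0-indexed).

1

The receptive field on the input at this output position is [11 3 0 / 2 9 14]. Elementwise product with the kernel and sum: 3·1 + 0·1 + 2·-1.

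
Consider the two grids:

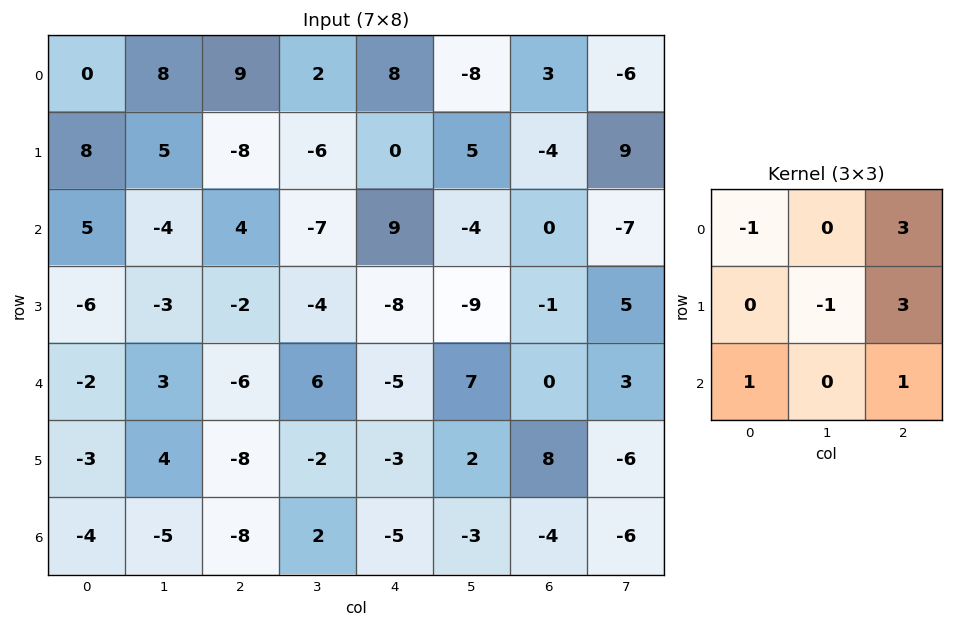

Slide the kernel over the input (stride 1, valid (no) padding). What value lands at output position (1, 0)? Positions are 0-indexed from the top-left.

-24

The receptive field on the input at this output position is [8 5 -8 / 5 -4 4 / -6 -3 -2]. Elementwise product with the kernel and sum: 8·-1 + -8·3 + -4·-1 + 4·3 + -6·1 + -2·1.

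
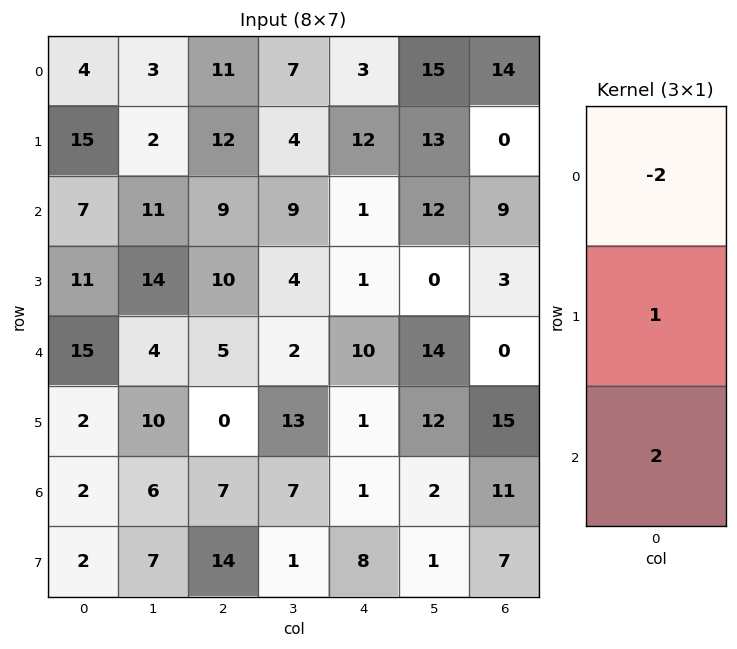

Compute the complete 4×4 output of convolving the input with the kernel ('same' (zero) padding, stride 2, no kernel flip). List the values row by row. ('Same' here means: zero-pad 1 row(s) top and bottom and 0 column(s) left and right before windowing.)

34 35 27 14
-1 5 -21 15
-3 -15 10 24
2 35 15 -5

Output[0,0]: The receptive field on the zero-padded input at this output position is [0 / 4 / 15]. Elementwise product with the kernel and sum: 0·-2 + 4·1 + 15·2.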